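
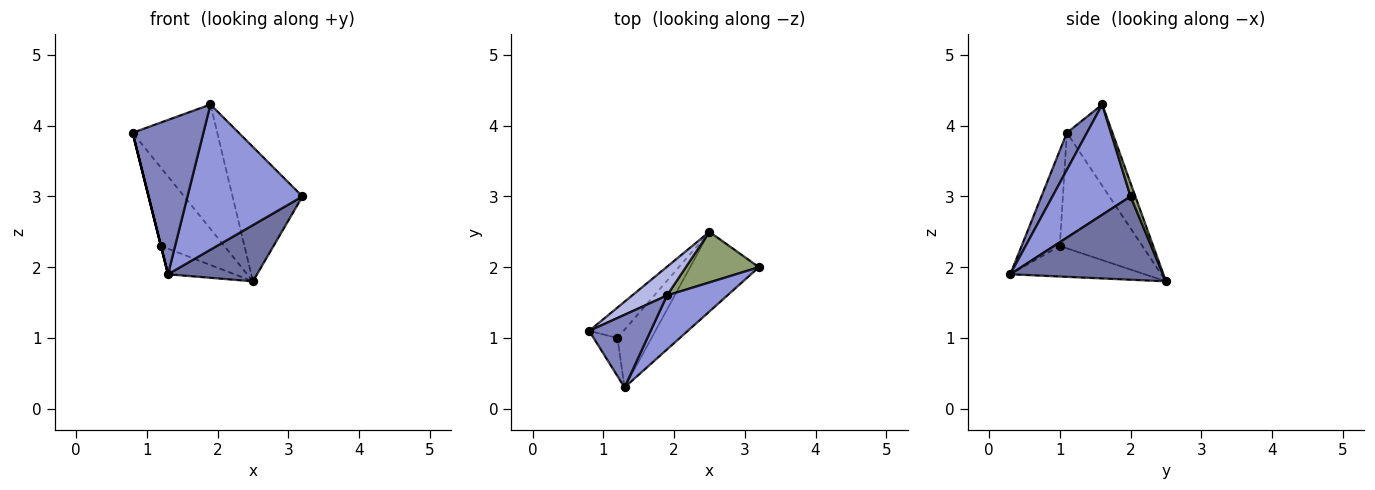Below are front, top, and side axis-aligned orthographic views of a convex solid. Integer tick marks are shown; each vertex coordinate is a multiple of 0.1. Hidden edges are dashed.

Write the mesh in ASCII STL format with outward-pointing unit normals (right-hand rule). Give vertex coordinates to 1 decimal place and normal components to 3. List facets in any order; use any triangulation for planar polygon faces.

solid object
 facet normal 0.703 -0.410 -0.581
  outer loop
   vertex 2.5 2.5 1.8
   vertex 3.2 2.0 3.0
   vertex 1.3 0.3 1.9
  endloop
 endfacet
 facet normal 0.248 -0.876 0.413
  outer loop
   vertex 1.9 1.6 4.3
   vertex 0.8 1.1 3.9
   vertex 1.3 0.3 1.9
  endloop
 endfacet
 facet normal 0.537 -0.791 0.294
  outer loop
   vertex 1.9 1.6 4.3
   vertex 1.3 0.3 1.9
   vertex 3.2 2.0 3.0
  endloop
 endfacet
 facet normal -0.465 0.863 0.199
  outer loop
   vertex 1.9 1.6 4.3
   vertex 2.5 2.5 1.8
   vertex 0.8 1.1 3.9
  endloop
 endfacet
 facet normal 0.064 0.934 0.352
  outer loop
   vertex 1.9 1.6 4.3
   vertex 3.2 2.0 3.0
   vertex 2.5 2.5 1.8
  endloop
 endfacet
 facet normal -0.970 0.000 -0.243
  outer loop
   vertex 1.2 1.0 2.3
   vertex 1.3 0.3 1.9
   vertex 0.8 1.1 3.9
  endloop
 endfacet
 facet normal -0.772 0.592 -0.230
  outer loop
   vertex 1.2 1.0 2.3
   vertex 0.8 1.1 3.9
   vertex 2.5 2.5 1.8
  endloop
 endfacet
 facet normal -0.634 0.314 -0.707
  outer loop
   vertex 1.2 1.0 2.3
   vertex 2.5 2.5 1.8
   vertex 1.3 0.3 1.9
  endloop
 endfacet
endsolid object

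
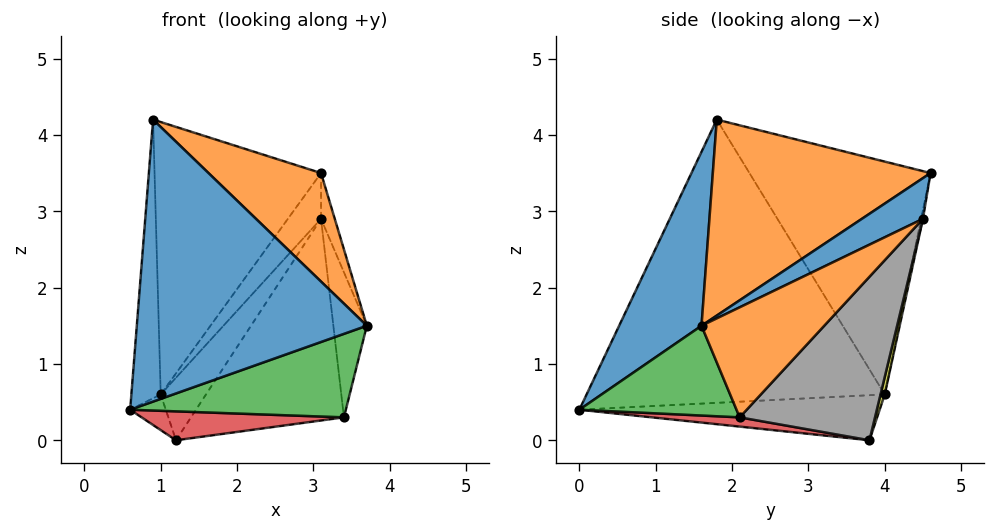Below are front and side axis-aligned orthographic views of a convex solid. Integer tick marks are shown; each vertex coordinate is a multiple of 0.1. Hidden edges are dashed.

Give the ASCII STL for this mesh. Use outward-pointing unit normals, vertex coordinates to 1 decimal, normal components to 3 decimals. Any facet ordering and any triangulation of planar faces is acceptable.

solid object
 facet normal 0.311 -0.868 0.387
  outer loop
   vertex 0.9 1.8 4.2
   vertex 0.6 0.0 0.4
   vertex 3.7 1.6 1.5
  endloop
 endfacet
 facet normal 0.642 -0.332 0.691
  outer loop
   vertex 3.1 4.6 3.5
   vertex 0.9 1.8 4.2
   vertex 3.7 1.6 1.5
  endloop
 endfacet
 facet normal 0.530 -0.727 -0.436
  outer loop
   vertex 3.4 2.1 0.3
   vertex 3.7 1.6 1.5
   vertex 0.6 0.0 0.4
  endloop
 endfacet
 facet normal 0.049 -0.112 -0.992
  outer loop
   vertex 3.4 2.1 0.3
   vertex 0.6 0.0 0.4
   vertex 1.2 3.8 0.0
  endloop
 endfacet
 facet normal -0.931 0.110 -0.347
  outer loop
   vertex 1.0 4.0 0.6
   vertex 1.2 3.8 0.0
   vertex 0.6 0.0 0.4
  endloop
 endfacet
 facet normal -0.995 0.098 0.032
  outer loop
   vertex 1.0 4.0 0.6
   vertex 0.6 0.0 0.4
   vertex 0.9 1.8 4.2
  endloop
 endfacet
 facet normal -0.685 0.630 0.366
  outer loop
   vertex 1.0 4.0 0.6
   vertex 0.9 1.8 4.2
   vertex 3.1 4.6 3.5
  endloop
 endfacet
 facet normal 0.564 0.638 -0.524
  outer loop
   vertex 3.1 4.5 2.9
   vertex 3.4 2.1 0.3
   vertex 1.2 3.8 0.0
  endloop
 endfacet
 facet normal 0.089 0.953 -0.288
  outer loop
   vertex 3.1 4.5 2.9
   vertex 1.2 3.8 0.0
   vertex 1.0 4.0 0.6
  endloop
 endfacet
 facet normal -0.055 0.985 -0.164
  outer loop
   vertex 3.1 4.5 2.9
   vertex 1.0 4.0 0.6
   vertex 3.1 4.6 3.5
  endloop
 endfacet
 facet normal 0.975 0.219 -0.037
  outer loop
   vertex 3.1 4.5 2.9
   vertex 3.1 4.6 3.5
   vertex 3.7 1.6 1.5
  endloop
 endfacet
 facet normal 0.957 0.261 -0.130
  outer loop
   vertex 3.1 4.5 2.9
   vertex 3.7 1.6 1.5
   vertex 3.4 2.1 0.3
  endloop
 endfacet
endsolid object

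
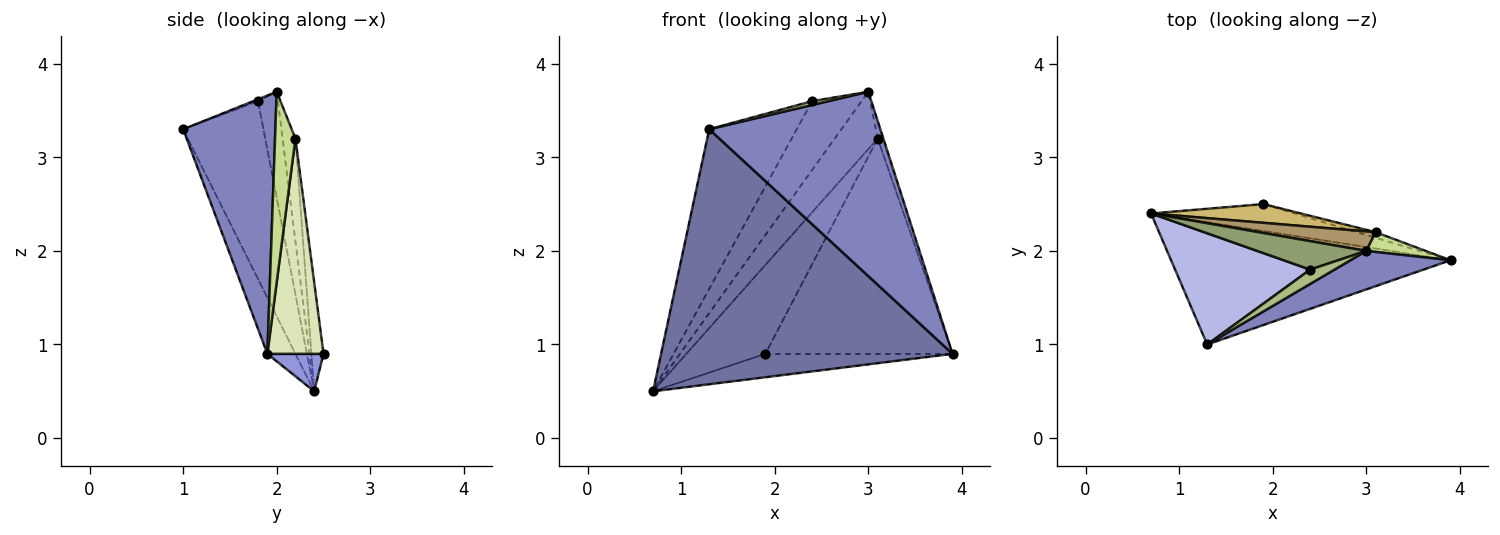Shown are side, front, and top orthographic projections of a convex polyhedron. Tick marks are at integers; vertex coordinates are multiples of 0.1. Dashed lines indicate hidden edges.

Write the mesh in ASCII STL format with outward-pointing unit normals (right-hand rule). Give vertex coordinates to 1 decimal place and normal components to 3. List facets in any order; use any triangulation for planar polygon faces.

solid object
 facet normal -0.087 -0.898 -0.431
  outer loop
   vertex 1.3 1.0 3.3
   vertex 0.7 2.4 0.5
   vertex 3.9 1.9 0.9
  endloop
 endfacet
 facet normal 0.467 -0.866 0.181
  outer loop
   vertex 3.0 2.0 3.7
   vertex 1.3 1.0 3.3
   vertex 3.9 1.9 0.9
  endloop
 endfacet
 facet normal 0.193 0.644 -0.740
  outer loop
   vertex 1.9 2.5 0.9
   vertex 3.9 1.9 0.9
   vertex 0.7 2.4 0.5
  endloop
 endfacet
 facet normal -0.601 0.656 0.457
  outer loop
   vertex 2.4 1.8 3.6
   vertex 0.7 2.4 0.5
   vertex 1.3 1.0 3.3
  endloop
 endfacet
 facet normal -0.348 0.866 0.359
  outer loop
   vertex 2.4 1.8 3.6
   vertex 3.0 2.0 3.7
   vertex 0.7 2.4 0.5
  endloop
 endfacet
 facet normal -0.074 -0.259 0.963
  outer loop
   vertex 2.4 1.8 3.6
   vertex 1.3 1.0 3.3
   vertex 3.0 2.0 3.7
  endloop
 endfacet
 facet normal 0.923 0.257 0.287
  outer loop
   vertex 3.1 2.2 3.2
   vertex 3.0 2.0 3.7
   vertex 3.9 1.9 0.9
  endloop
 endfacet
 facet normal 0.287 0.958 -0.025
  outer loop
   vertex 3.1 2.2 3.2
   vertex 3.9 1.9 0.9
   vertex 1.9 2.5 0.9
  endloop
 endfacet
 facet normal -0.273 0.911 0.310
  outer loop
   vertex 3.1 2.2 3.2
   vertex 0.7 2.4 0.5
   vertex 3.0 2.0 3.7
  endloop
 endfacet
 facet normal -0.149 0.968 0.204
  outer loop
   vertex 3.1 2.2 3.2
   vertex 1.9 2.5 0.9
   vertex 0.7 2.4 0.5
  endloop
 endfacet
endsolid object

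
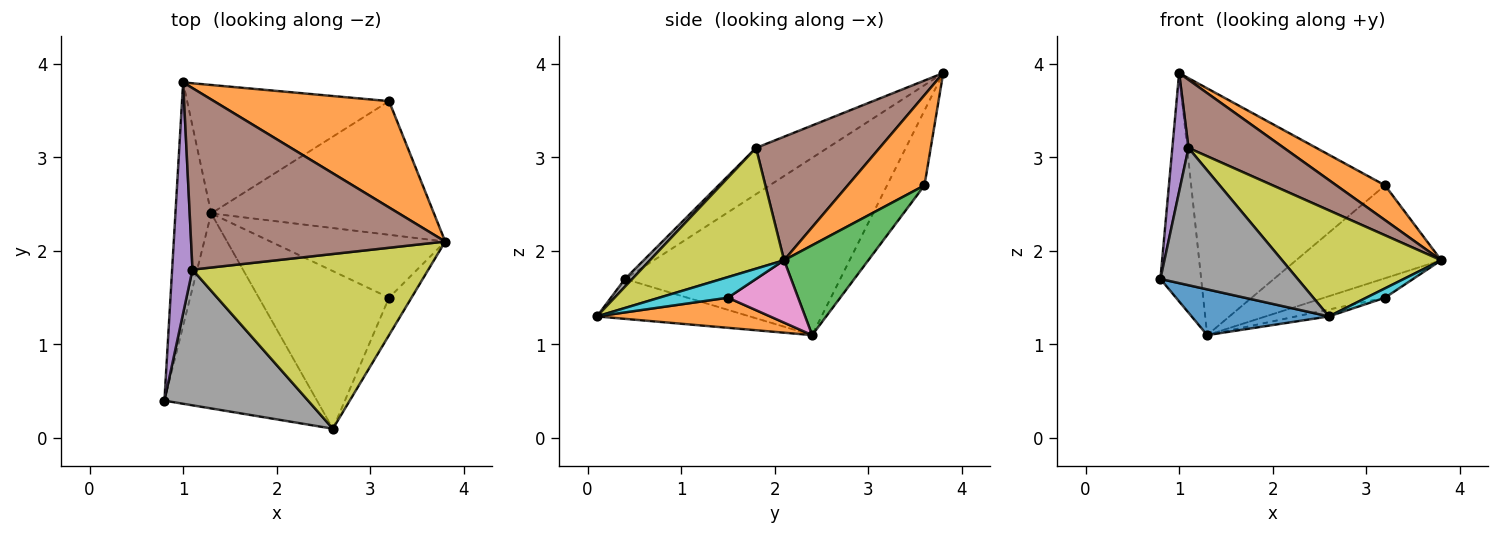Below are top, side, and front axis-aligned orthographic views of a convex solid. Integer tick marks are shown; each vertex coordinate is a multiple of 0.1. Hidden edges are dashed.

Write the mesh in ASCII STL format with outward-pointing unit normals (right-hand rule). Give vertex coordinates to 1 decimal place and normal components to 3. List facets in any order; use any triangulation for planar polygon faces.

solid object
 facet normal -0.964 0.183 -0.195
  outer loop
   vertex 1.3 2.4 1.1
   vertex 0.8 0.4 1.7
   vertex 1.0 3.8 3.9
  endloop
 endfacet
 facet normal 0.440 -0.279 0.853
  outer loop
   vertex 3.2 3.6 2.7
   vertex 1.0 3.8 3.9
   vertex 3.8 2.1 1.9
  endloop
 endfacet
 facet normal 0.314 0.542 -0.780
  outer loop
   vertex 3.2 3.6 2.7
   vertex 3.8 2.1 1.9
   vertex 1.3 2.4 1.1
  endloop
 endfacet
 facet normal -0.169 0.874 -0.455
  outer loop
   vertex 3.2 3.6 2.7
   vertex 1.3 2.4 1.1
   vertex 1.0 3.8 3.9
  endloop
 endfacet
 facet normal -0.896 -0.203 0.395
  outer loop
   vertex 1.1 1.8 3.1
   vertex 1.0 3.8 3.9
   vertex 0.8 0.4 1.7
  endloop
 endfacet
 facet normal 0.414 -0.320 0.852
  outer loop
   vertex 1.1 1.8 3.1
   vertex 3.8 2.1 1.9
   vertex 1.0 3.8 3.9
  endloop
 endfacet
 facet normal 0.323 0.280 -0.904
  outer loop
   vertex 3.2 1.5 1.5
   vertex 1.3 2.4 1.1
   vertex 3.8 2.1 1.9
  endloop
 endfacet
 facet normal 0.038 -0.711 0.703
  outer loop
   vertex 2.6 0.1 1.3
   vertex 1.1 1.8 3.1
   vertex 0.8 0.4 1.7
  endloop
 endfacet
 facet normal 0.401 -0.475 0.783
  outer loop
   vertex 2.6 0.1 1.3
   vertex 3.8 2.1 1.9
   vertex 1.1 1.8 3.1
  endloop
 endfacet
 facet normal 0.665 -0.181 -0.725
  outer loop
   vertex 2.6 0.1 1.3
   vertex 3.2 1.5 1.5
   vertex 3.8 2.1 1.9
  endloop
 endfacet
 facet normal -0.247 -0.221 -0.943
  outer loop
   vertex 2.6 0.1 1.3
   vertex 0.8 0.4 1.7
   vertex 1.3 2.4 1.1
  endloop
 endfacet
 facet normal 0.225 0.043 -0.973
  outer loop
   vertex 2.6 0.1 1.3
   vertex 1.3 2.4 1.1
   vertex 3.2 1.5 1.5
  endloop
 endfacet
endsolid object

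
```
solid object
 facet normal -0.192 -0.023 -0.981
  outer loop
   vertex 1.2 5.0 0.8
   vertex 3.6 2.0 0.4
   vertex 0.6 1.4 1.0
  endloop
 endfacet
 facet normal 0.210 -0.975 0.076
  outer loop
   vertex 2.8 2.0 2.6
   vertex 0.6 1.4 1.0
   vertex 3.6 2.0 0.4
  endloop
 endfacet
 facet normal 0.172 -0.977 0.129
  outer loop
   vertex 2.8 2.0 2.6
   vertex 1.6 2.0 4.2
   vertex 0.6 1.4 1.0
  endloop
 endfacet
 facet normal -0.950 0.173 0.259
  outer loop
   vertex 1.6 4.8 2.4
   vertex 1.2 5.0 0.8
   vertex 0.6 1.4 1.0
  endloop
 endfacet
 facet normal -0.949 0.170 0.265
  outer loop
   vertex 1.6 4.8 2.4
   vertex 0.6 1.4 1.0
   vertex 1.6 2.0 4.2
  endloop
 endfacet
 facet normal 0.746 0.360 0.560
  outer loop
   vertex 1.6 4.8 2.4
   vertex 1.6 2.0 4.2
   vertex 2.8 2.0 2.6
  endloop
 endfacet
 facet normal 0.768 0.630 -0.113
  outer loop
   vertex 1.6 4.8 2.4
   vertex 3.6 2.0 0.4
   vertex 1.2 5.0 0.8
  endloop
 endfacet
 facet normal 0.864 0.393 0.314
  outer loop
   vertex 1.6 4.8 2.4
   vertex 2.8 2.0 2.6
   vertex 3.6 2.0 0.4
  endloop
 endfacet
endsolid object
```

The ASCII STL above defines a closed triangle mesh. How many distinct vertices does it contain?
6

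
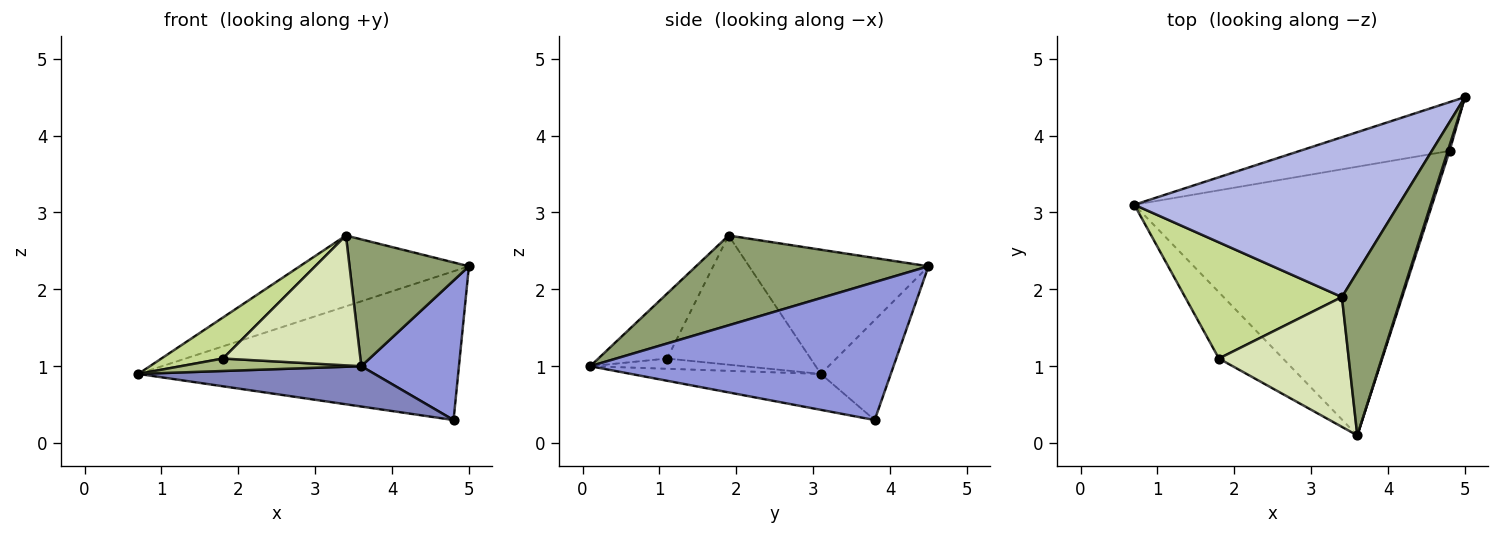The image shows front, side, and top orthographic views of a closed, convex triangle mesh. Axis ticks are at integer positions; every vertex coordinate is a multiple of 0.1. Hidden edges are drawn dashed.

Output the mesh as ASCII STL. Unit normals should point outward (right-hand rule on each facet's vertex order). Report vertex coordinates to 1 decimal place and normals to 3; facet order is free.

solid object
 facet normal -0.203 0.930 -0.305
  outer loop
   vertex 4.8 3.8 0.3
   vertex 0.7 3.1 0.9
   vertex 5.0 4.5 2.3
  endloop
 endfacet
 facet normal -0.119 -0.147 -0.982
  outer loop
   vertex 4.8 3.8 0.3
   vertex 3.6 0.1 1.0
   vertex 0.7 3.1 0.9
  endloop
 endfacet
 facet normal 0.952 -0.306 0.012
  outer loop
   vertex 4.8 3.8 0.3
   vertex 5.0 4.5 2.3
   vertex 3.6 0.1 1.0
  endloop
 endfacet
 facet normal -0.395 0.372 0.840
  outer loop
   vertex 3.4 1.9 2.7
   vertex 5.0 4.5 2.3
   vertex 0.7 3.1 0.9
  endloop
 endfacet
 facet normal 0.767 -0.394 0.507
  outer loop
   vertex 3.4 1.9 2.7
   vertex 3.6 0.1 1.0
   vertex 5.0 4.5 2.3
  endloop
 endfacet
 facet normal -0.155 -0.183 -0.971
  outer loop
   vertex 1.8 1.1 1.1
   vertex 0.7 3.1 0.9
   vertex 3.6 0.1 1.0
  endloop
 endfacet
 facet normal -0.613 -0.263 0.745
  outer loop
   vertex 1.8 1.1 1.1
   vertex 3.4 1.9 2.7
   vertex 0.7 3.1 0.9
  endloop
 endfacet
 facet normal -0.333 -0.667 0.667
  outer loop
   vertex 1.8 1.1 1.1
   vertex 3.6 0.1 1.0
   vertex 3.4 1.9 2.7
  endloop
 endfacet
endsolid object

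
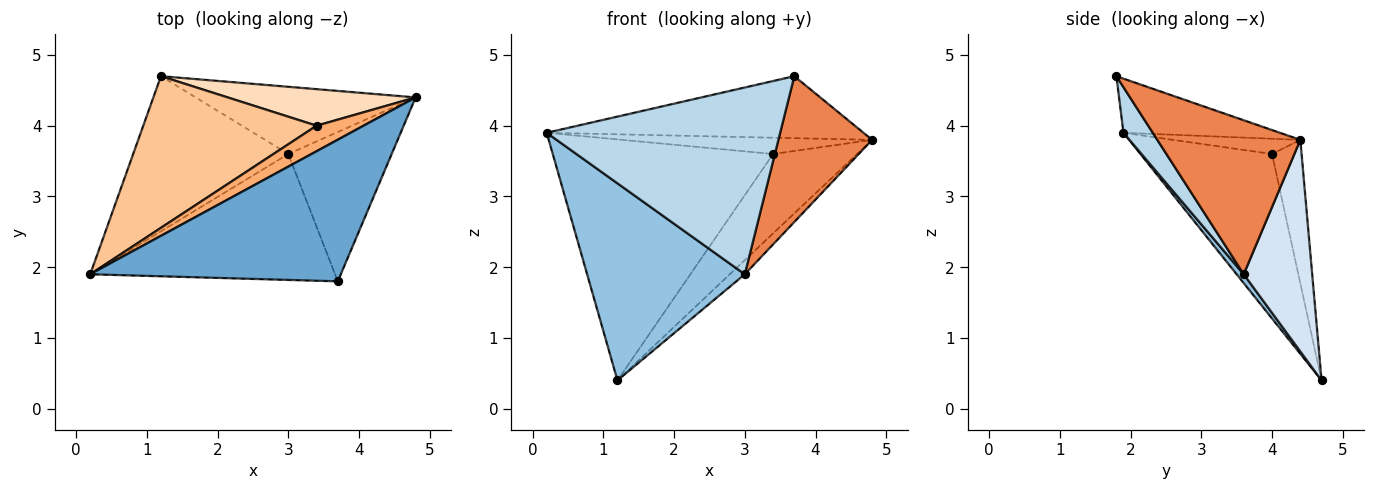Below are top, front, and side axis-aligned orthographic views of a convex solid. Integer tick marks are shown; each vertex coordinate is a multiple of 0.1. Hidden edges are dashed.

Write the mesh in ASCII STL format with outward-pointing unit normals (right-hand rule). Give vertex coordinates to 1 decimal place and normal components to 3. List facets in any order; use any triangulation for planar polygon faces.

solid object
 facet normal -0.194 0.393 0.899
  outer loop
   vertex 3.7 1.8 4.7
   vertex 4.8 4.4 3.8
   vertex 0.2 1.9 3.9
  endloop
 endfacet
 facet normal 0.035 -0.785 -0.618
  outer loop
   vertex 3.0 3.6 1.9
   vertex 0.2 1.9 3.9
   vertex 1.2 4.7 0.4
  endloop
 endfacet
 facet normal 0.104 -0.825 -0.556
  outer loop
   vertex 3.0 3.6 1.9
   vertex 3.7 1.8 4.7
   vertex 0.2 1.9 3.9
  endloop
 endfacet
 facet normal 0.685 0.150 -0.713
  outer loop
   vertex 3.0 3.6 1.9
   vertex 1.2 4.7 0.4
   vertex 4.8 4.4 3.8
  endloop
 endfacet
 facet normal 0.729 -0.478 -0.490
  outer loop
   vertex 3.0 3.6 1.9
   vertex 4.8 4.4 3.8
   vertex 3.7 1.8 4.7
  endloop
 endfacet
 facet normal -0.264 0.519 0.813
  outer loop
   vertex 3.4 4.0 3.6
   vertex 0.2 1.9 3.9
   vertex 4.8 4.4 3.8
  endloop
 endfacet
 facet normal -0.451 0.755 0.475
  outer loop
   vertex 3.4 4.0 3.6
   vertex 1.2 4.7 0.4
   vertex 0.2 1.9 3.9
  endloop
 endfacet
 facet normal -0.304 0.865 0.398
  outer loop
   vertex 3.4 4.0 3.6
   vertex 4.8 4.4 3.8
   vertex 1.2 4.7 0.4
  endloop
 endfacet
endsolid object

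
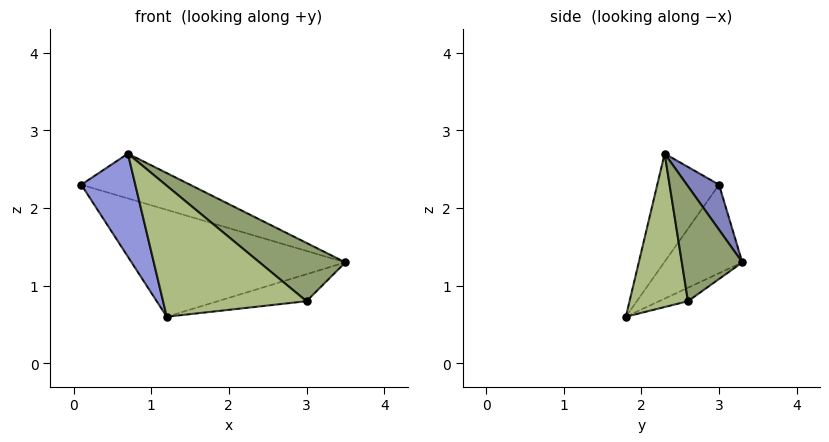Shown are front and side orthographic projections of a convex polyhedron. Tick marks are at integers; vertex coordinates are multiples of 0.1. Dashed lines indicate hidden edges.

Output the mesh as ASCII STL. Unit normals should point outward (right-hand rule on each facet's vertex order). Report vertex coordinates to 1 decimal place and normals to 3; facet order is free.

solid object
 facet normal -0.257 0.703 -0.663
  outer loop
   vertex 1.2 1.8 0.6
   vertex 0.1 3.0 2.3
   vertex 3.5 3.3 1.3
  endloop
 endfacet
 facet normal 0.177 0.598 0.781
  outer loop
   vertex 0.7 2.3 2.7
   vertex 3.5 3.3 1.3
   vertex 0.1 3.0 2.3
  endloop
 endfacet
 facet normal -0.753 -0.658 -0.023
  outer loop
   vertex 0.7 2.3 2.7
   vertex 0.1 3.0 2.3
   vertex 1.2 1.8 0.6
  endloop
 endfacet
 facet normal -0.216 0.665 -0.715
  outer loop
   vertex 3.0 2.6 0.8
   vertex 1.2 1.8 0.6
   vertex 3.5 3.3 1.3
  endloop
 endfacet
 facet normal 0.501 -0.711 0.494
  outer loop
   vertex 3.0 2.6 0.8
   vertex 3.5 3.3 1.3
   vertex 0.7 2.3 2.7
  endloop
 endfacet
 facet normal 0.360 -0.885 0.296
  outer loop
   vertex 3.0 2.6 0.8
   vertex 0.7 2.3 2.7
   vertex 1.2 1.8 0.6
  endloop
 endfacet
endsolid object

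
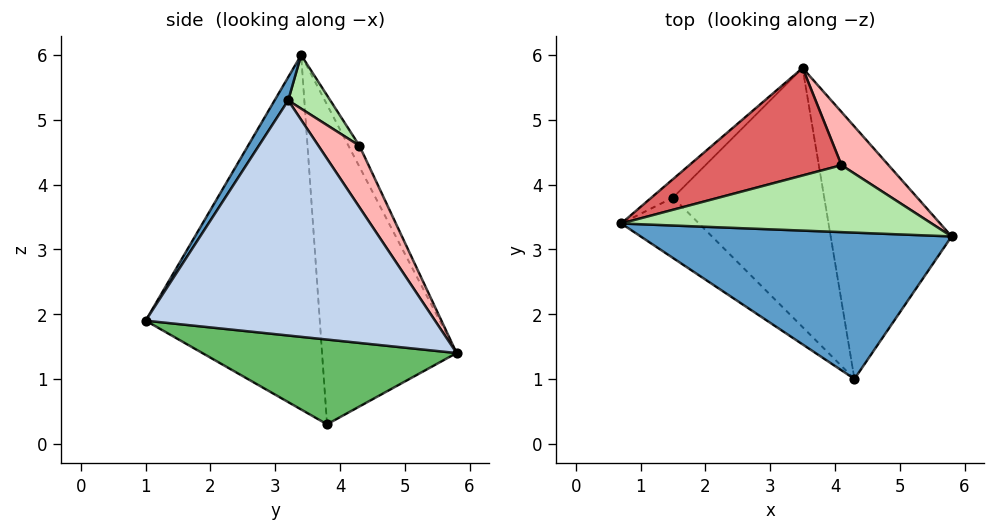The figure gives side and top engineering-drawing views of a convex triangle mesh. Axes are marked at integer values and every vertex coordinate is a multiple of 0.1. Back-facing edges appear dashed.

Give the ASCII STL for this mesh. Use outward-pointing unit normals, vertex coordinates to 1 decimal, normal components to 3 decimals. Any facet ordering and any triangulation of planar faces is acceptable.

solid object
 facet normal 0.040 -0.847 0.530
  outer loop
   vertex 4.3 1.0 1.9
   vertex 5.8 3.2 5.3
   vertex 0.7 3.4 6.0
  endloop
 endfacet
 facet normal 0.885 0.100 -0.455
  outer loop
   vertex 4.3 1.0 1.9
   vertex 3.5 5.8 1.4
   vertex 5.8 3.2 5.3
  endloop
 endfacet
 facet normal -0.693 0.719 -0.047
  outer loop
   vertex 1.5 3.8 0.3
   vertex 0.7 3.4 6.0
   vertex 3.5 5.8 1.4
  endloop
 endfacet
 facet normal -0.657 -0.740 -0.144
  outer loop
   vertex 1.5 3.8 0.3
   vertex 4.3 1.0 1.9
   vertex 0.7 3.4 6.0
  endloop
 endfacet
 facet normal 0.489 -0.009 -0.872
  outer loop
   vertex 1.5 3.8 0.3
   vertex 3.5 5.8 1.4
   vertex 4.3 1.0 1.9
  endloop
 endfacet
 facet normal 0.127 0.665 0.736
  outer loop
   vertex 4.1 4.3 4.6
   vertex 0.7 3.4 6.0
   vertex 5.8 3.2 5.3
  endloop
 endfacet
 facet normal -0.060 0.899 0.433
  outer loop
   vertex 4.1 4.3 4.6
   vertex 3.5 5.8 1.4
   vertex 0.7 3.4 6.0
  endloop
 endfacet
 facet normal 0.418 0.850 0.320
  outer loop
   vertex 4.1 4.3 4.6
   vertex 5.8 3.2 5.3
   vertex 3.5 5.8 1.4
  endloop
 endfacet
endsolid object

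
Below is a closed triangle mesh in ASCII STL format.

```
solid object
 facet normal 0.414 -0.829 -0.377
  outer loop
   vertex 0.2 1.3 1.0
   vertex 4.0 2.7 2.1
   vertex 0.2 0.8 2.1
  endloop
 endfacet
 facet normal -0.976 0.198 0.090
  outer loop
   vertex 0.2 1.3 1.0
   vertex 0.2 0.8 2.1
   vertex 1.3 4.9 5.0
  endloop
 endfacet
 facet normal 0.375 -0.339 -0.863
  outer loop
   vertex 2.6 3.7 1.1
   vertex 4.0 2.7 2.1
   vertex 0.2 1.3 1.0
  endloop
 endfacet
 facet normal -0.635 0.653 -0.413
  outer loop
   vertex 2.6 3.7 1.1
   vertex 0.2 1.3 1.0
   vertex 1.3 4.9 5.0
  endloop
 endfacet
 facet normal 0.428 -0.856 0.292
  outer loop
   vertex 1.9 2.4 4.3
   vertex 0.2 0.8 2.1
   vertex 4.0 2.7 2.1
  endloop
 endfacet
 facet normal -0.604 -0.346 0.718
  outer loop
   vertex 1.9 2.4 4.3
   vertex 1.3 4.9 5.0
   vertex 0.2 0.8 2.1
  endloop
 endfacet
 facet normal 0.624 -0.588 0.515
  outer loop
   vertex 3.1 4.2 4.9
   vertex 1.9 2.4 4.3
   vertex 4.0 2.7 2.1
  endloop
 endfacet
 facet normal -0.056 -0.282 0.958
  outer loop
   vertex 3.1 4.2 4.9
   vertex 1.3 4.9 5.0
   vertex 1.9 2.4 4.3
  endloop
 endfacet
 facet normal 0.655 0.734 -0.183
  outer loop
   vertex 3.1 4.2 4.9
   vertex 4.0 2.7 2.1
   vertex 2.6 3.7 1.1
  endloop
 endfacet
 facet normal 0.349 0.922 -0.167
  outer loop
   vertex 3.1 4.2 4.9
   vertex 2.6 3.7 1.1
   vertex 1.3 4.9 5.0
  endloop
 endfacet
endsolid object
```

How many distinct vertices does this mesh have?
7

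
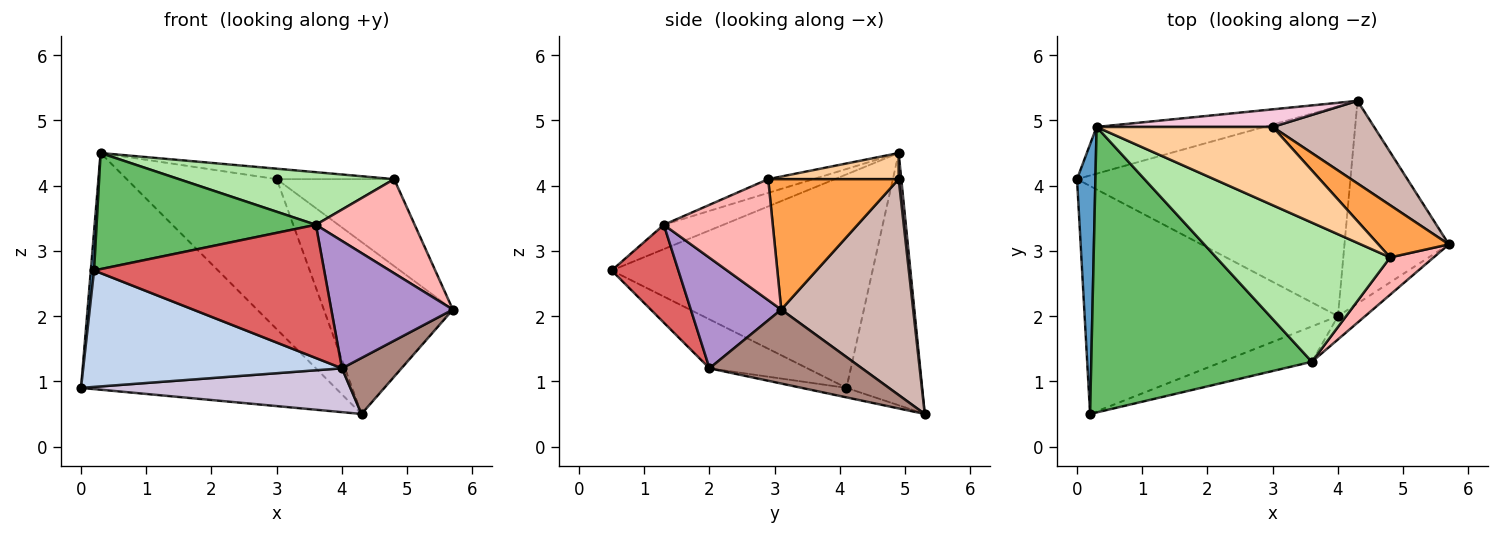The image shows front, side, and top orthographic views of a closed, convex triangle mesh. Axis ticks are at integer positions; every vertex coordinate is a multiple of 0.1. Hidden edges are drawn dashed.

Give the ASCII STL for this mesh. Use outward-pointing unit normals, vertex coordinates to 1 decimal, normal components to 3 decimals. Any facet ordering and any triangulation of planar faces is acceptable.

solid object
 facet normal -0.996 -0.012 0.086
  outer loop
   vertex 0.3 4.9 4.5
   vertex 0.0 4.1 0.9
   vertex 0.2 0.5 2.7
  endloop
 endfacet
 facet normal -0.170 -0.448 -0.878
  outer loop
   vertex 4.0 2.0 1.2
   vertex 0.2 0.5 2.7
   vertex 0.0 4.1 0.9
  endloop
 endfacet
 facet normal 0.690 0.621 0.372
  outer loop
   vertex 3.0 4.9 4.1
   vertex 4.8 2.9 4.1
   vertex 5.7 3.1 2.1
  endloop
 endfacet
 facet normal 0.145 0.131 0.981
  outer loop
   vertex 3.0 4.9 4.1
   vertex 0.3 4.9 4.5
   vertex 4.8 2.9 4.1
  endloop
 endfacet
 facet normal -0.102 -0.375 0.922
  outer loop
   vertex 3.6 1.3 3.4
   vertex 0.3 4.9 4.5
   vertex 0.2 0.5 2.7
  endloop
 endfacet
 facet normal -0.074 -0.353 0.933
  outer loop
   vertex 3.6 1.3 3.4
   vertex 4.8 2.9 4.1
   vertex 0.3 4.9 4.5
  endloop
 endfacet
 facet normal 0.270 -0.931 -0.247
  outer loop
   vertex 3.6 1.3 3.4
   vertex 0.2 0.5 2.7
   vertex 4.0 2.0 1.2
  endloop
 endfacet
 facet normal 0.716 -0.649 0.257
  outer loop
   vertex 3.6 1.3 3.4
   vertex 5.7 3.1 2.1
   vertex 4.8 2.9 4.1
  endloop
 endfacet
 facet normal 0.591 -0.794 -0.145
  outer loop
   vertex 3.6 1.3 3.4
   vertex 4.0 2.0 1.2
   vertex 5.7 3.1 2.1
  endloop
 endfacet
 facet normal -0.034 -0.204 -0.978
  outer loop
   vertex 4.3 5.3 0.5
   vertex 4.0 2.0 1.2
   vertex 0.0 4.1 0.9
  endloop
 endfacet
 facet normal 0.564 -0.220 -0.796
  outer loop
   vertex 4.3 5.3 0.5
   vertex 5.7 3.1 2.1
   vertex 4.0 2.0 1.2
  endloop
 endfacet
 facet normal 0.678 0.663 0.318
  outer loop
   vertex 4.3 5.3 0.5
   vertex 3.0 4.9 4.1
   vertex 5.7 3.1 2.1
  endloop
 endfacet
 facet normal -0.280 0.942 -0.186
  outer loop
   vertex 4.3 5.3 0.5
   vertex 0.0 4.1 0.9
   vertex 0.3 4.9 4.5
  endloop
 endfacet
 facet normal 0.017 0.993 0.117
  outer loop
   vertex 4.3 5.3 0.5
   vertex 0.3 4.9 4.5
   vertex 3.0 4.9 4.1
  endloop
 endfacet
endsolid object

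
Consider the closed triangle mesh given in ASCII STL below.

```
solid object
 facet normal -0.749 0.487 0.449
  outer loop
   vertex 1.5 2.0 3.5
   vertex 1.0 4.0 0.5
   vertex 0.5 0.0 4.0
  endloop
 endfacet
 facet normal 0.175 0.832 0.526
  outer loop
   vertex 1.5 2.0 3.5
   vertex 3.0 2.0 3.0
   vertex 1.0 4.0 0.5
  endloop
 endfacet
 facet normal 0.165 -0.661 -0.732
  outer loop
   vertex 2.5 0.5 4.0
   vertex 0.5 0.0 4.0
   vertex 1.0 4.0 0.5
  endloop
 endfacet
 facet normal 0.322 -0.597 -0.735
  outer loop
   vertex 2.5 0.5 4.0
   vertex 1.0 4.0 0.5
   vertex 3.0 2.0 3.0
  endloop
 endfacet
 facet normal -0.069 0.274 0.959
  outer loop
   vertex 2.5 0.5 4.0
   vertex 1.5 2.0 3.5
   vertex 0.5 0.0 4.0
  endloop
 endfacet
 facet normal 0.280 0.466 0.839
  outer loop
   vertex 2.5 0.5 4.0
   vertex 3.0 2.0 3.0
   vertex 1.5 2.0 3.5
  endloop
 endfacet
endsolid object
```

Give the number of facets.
6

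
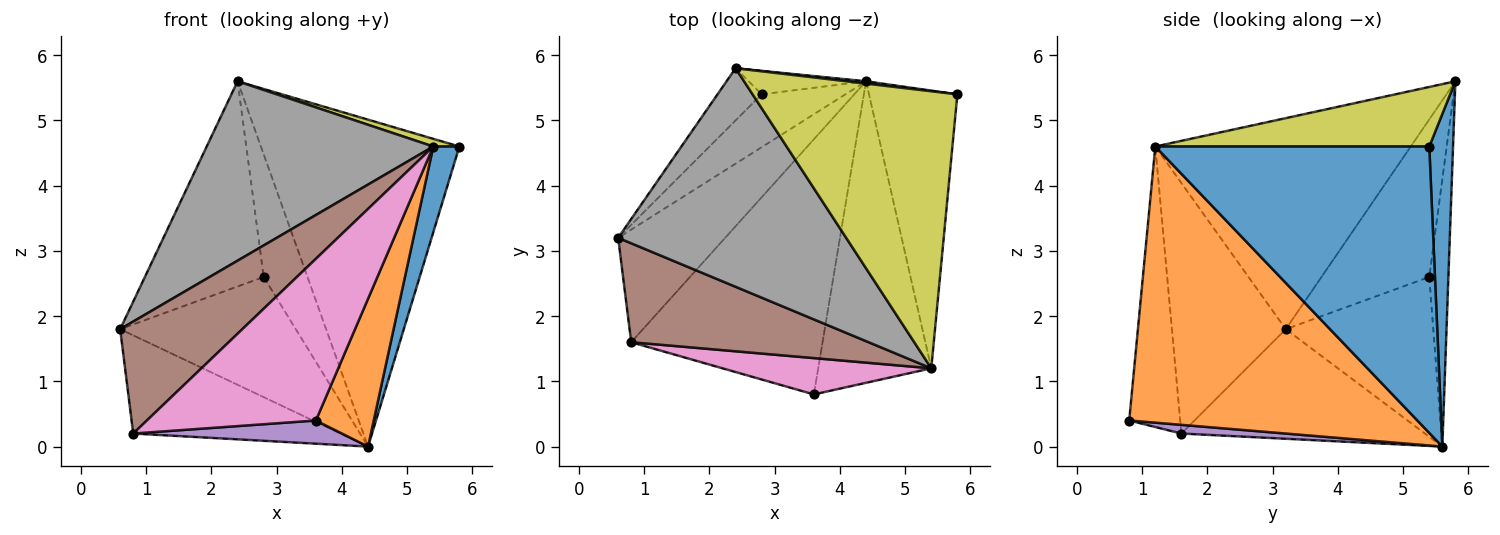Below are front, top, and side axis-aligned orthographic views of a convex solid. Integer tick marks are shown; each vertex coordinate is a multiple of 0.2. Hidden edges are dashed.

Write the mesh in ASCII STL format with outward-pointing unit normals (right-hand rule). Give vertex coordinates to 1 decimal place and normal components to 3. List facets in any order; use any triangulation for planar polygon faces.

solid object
 facet normal 0.952 -0.091 -0.294
  outer loop
   vertex 5.4 1.2 4.6
   vertex 4.4 5.6 0.0
   vertex 5.8 5.4 4.6
  endloop
 endfacet
 facet normal 0.910 -0.183 -0.373
  outer loop
   vertex 5.4 1.2 4.6
   vertex 3.6 0.8 0.4
   vertex 4.4 5.6 0.0
  endloop
 endfacet
 facet normal -0.610 0.726 -0.319
  outer loop
   vertex 2.8 5.4 2.6
   vertex 4.4 5.6 0.0
   vertex 0.6 3.2 1.8
  endloop
 endfacet
 facet normal -0.611 0.520 -0.597
  outer loop
   vertex 0.8 1.6 0.2
   vertex 0.6 3.2 1.8
   vertex 4.4 5.6 0.0
  endloop
 endfacet
 facet normal 0.045 -0.090 -0.995
  outer loop
   vertex 0.8 1.6 0.2
   vertex 4.4 5.6 0.0
   vertex 3.6 0.8 0.4
  endloop
 endfacet
 facet normal -0.573 -0.614 0.543
  outer loop
   vertex 0.8 1.6 0.2
   vertex 5.4 1.2 4.6
   vertex 0.6 3.2 1.8
  endloop
 endfacet
 facet normal -0.282 -0.936 0.210
  outer loop
   vertex 0.8 1.6 0.2
   vertex 3.6 0.8 0.4
   vertex 5.4 1.2 4.6
  endloop
 endfacet
 facet normal -0.582 -0.516 0.629
  outer loop
   vertex 2.4 5.8 5.6
   vertex 0.6 3.2 1.8
   vertex 5.4 1.2 4.6
  endloop
 endfacet
 facet normal 0.279 -0.027 0.960
  outer loop
   vertex 2.4 5.8 5.6
   vertex 5.4 1.2 4.6
   vertex 5.8 5.4 4.6
  endloop
 endfacet
 facet normal -0.660 0.728 -0.185
  outer loop
   vertex 2.4 5.8 5.6
   vertex 2.8 5.4 2.6
   vertex 0.6 3.2 1.8
  endloop
 endfacet
 facet normal 0.119 0.993 0.007
  outer loop
   vertex 2.4 5.8 5.6
   vertex 5.8 5.4 4.6
   vertex 4.4 5.6 0.0
  endloop
 endfacet
 facet normal -0.394 0.903 -0.173
  outer loop
   vertex 2.4 5.8 5.6
   vertex 4.4 5.6 0.0
   vertex 2.8 5.4 2.6
  endloop
 endfacet
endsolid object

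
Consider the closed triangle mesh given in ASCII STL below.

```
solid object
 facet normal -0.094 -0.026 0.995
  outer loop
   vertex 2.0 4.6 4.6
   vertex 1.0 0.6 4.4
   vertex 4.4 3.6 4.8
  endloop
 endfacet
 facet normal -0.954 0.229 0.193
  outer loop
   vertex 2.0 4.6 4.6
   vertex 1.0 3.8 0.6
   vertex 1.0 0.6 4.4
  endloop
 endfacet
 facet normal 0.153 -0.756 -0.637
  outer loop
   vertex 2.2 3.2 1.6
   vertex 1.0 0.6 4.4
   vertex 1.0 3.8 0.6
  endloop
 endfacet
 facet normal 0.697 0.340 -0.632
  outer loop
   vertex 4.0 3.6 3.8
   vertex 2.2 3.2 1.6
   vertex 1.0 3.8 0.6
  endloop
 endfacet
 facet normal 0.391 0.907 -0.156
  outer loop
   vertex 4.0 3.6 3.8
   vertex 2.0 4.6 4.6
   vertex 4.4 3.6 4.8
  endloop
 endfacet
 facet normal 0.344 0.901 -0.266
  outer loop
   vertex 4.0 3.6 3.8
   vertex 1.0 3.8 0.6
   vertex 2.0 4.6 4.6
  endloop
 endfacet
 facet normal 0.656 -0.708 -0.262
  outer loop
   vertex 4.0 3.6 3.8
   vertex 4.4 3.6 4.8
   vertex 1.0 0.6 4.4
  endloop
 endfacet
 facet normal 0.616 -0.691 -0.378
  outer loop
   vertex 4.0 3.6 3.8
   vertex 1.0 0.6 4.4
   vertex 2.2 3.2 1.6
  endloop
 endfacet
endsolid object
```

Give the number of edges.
12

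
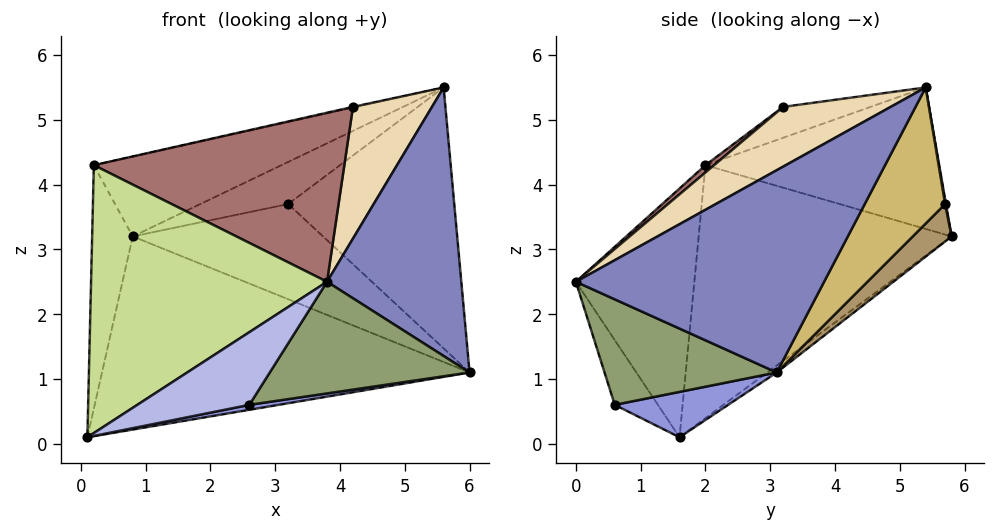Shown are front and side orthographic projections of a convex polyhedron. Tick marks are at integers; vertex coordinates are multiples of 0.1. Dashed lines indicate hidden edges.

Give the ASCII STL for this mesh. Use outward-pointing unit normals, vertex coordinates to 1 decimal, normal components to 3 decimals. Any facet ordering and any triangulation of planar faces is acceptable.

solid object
 facet normal -0.015 0.595 -0.803
  outer loop
   vertex 0.8 5.8 3.2
   vertex 6.0 3.1 1.1
   vertex 0.1 1.6 0.1
  endloop
 endfacet
 facet normal 0.836 -0.452 0.312
  outer loop
   vertex 5.6 5.4 5.5
   vertex 3.8 0.0 2.5
   vertex 6.0 3.1 1.1
  endloop
 endfacet
 facet normal 0.178 -0.046 -0.983
  outer loop
   vertex 2.6 0.6 0.6
   vertex 0.1 1.6 0.1
   vertex 6.0 3.1 1.1
  endloop
 endfacet
 facet normal -0.359 -0.931 -0.067
  outer loop
   vertex 2.6 0.6 0.6
   vertex 3.8 0.0 2.5
   vertex 0.1 1.6 0.1
  endloop
 endfacet
 facet normal 0.547 -0.635 -0.546
  outer loop
   vertex 2.6 0.6 0.6
   vertex 6.0 3.1 1.1
   vertex 3.8 0.0 2.5
  endloop
 endfacet
 facet normal -0.987 0.158 0.008
  outer loop
   vertex 0.2 2.0 4.3
   vertex 0.8 5.8 3.2
   vertex 0.1 1.6 0.1
  endloop
 endfacet
 facet normal -0.447 -0.890 0.095
  outer loop
   vertex 0.2 2.0 4.3
   vertex 0.1 1.6 0.1
   vertex 3.8 0.0 2.5
  endloop
 endfacet
 facet normal -0.389 0.312 0.867
  outer loop
   vertex 0.2 2.0 4.3
   vertex 5.6 5.4 5.5
   vertex 0.8 5.8 3.2
  endloop
 endfacet
 facet normal 0.159 0.778 -0.607
  outer loop
   vertex 3.2 5.7 3.7
   vertex 6.0 3.1 1.1
   vertex 0.8 5.8 3.2
  endloop
 endfacet
 facet normal 0.400 0.827 -0.396
  outer loop
   vertex 3.2 5.7 3.7
   vertex 5.6 5.4 5.5
   vertex 6.0 3.1 1.1
  endloop
 endfacet
 facet normal 0.010 0.988 0.152
  outer loop
   vertex 3.2 5.7 3.7
   vertex 0.8 5.8 3.2
   vertex 5.6 5.4 5.5
  endloop
 endfacet
 facet normal 0.696 -0.512 0.503
  outer loop
   vertex 4.2 3.2 5.2
   vertex 3.8 0.0 2.5
   vertex 5.6 5.4 5.5
  endloop
 endfacet
 facet normal 0.022 -0.646 0.763
  outer loop
   vertex 4.2 3.2 5.2
   vertex 0.2 2.0 4.3
   vertex 3.8 0.0 2.5
  endloop
 endfacet
 facet normal -0.222 0.008 0.975
  outer loop
   vertex 4.2 3.2 5.2
   vertex 5.6 5.4 5.5
   vertex 0.2 2.0 4.3
  endloop
 endfacet
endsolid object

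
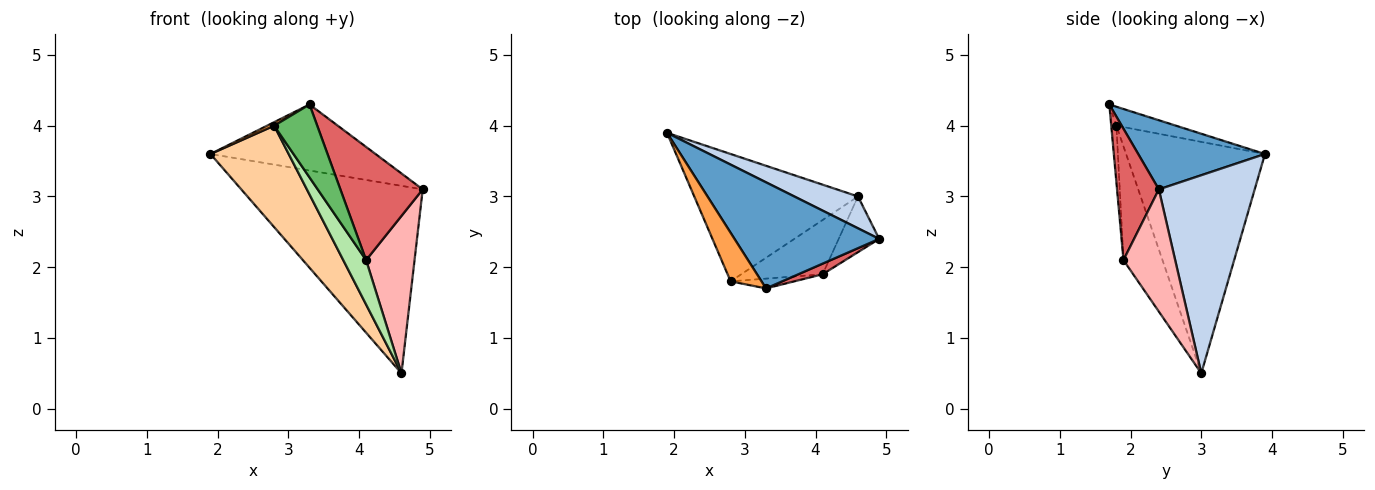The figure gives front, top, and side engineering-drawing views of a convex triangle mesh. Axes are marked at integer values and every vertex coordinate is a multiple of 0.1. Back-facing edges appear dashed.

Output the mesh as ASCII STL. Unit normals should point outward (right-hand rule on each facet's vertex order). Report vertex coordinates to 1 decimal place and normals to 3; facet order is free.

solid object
 facet normal 0.376 0.490 0.787
  outer loop
   vertex 3.3 1.7 4.3
   vertex 4.9 2.4 3.1
   vertex 1.9 3.9 3.6
  endloop
 endfacet
 facet normal 0.462 0.874 0.148
  outer loop
   vertex 4.6 3.0 0.5
   vertex 1.9 3.9 3.6
   vertex 4.9 2.4 3.1
  endloop
 endfacet
 facet normal -0.523 -0.062 0.850
  outer loop
   vertex 2.8 1.8 4.0
   vertex 3.3 1.7 4.3
   vertex 1.9 3.9 3.6
  endloop
 endfacet
 facet normal -0.742 -0.418 -0.525
  outer loop
   vertex 2.8 1.8 4.0
   vertex 1.9 3.9 3.6
   vertex 4.6 3.0 0.5
  endloop
 endfacet
 facet normal -0.118 -0.984 -0.132
  outer loop
   vertex 4.1 1.9 2.1
   vertex 3.3 1.7 4.3
   vertex 2.8 1.8 4.0
  endloop
 endfacet
 facet normal -0.734 -0.430 -0.525
  outer loop
   vertex 4.1 1.9 2.1
   vertex 2.8 1.8 4.0
   vertex 4.6 3.0 0.5
  endloop
 endfacet
 facet normal 0.451 -0.889 0.083
  outer loop
   vertex 4.1 1.9 2.1
   vertex 4.9 2.4 3.1
   vertex 3.3 1.7 4.3
  endloop
 endfacet
 facet normal 0.709 -0.665 -0.235
  outer loop
   vertex 4.1 1.9 2.1
   vertex 4.6 3.0 0.5
   vertex 4.9 2.4 3.1
  endloop
 endfacet
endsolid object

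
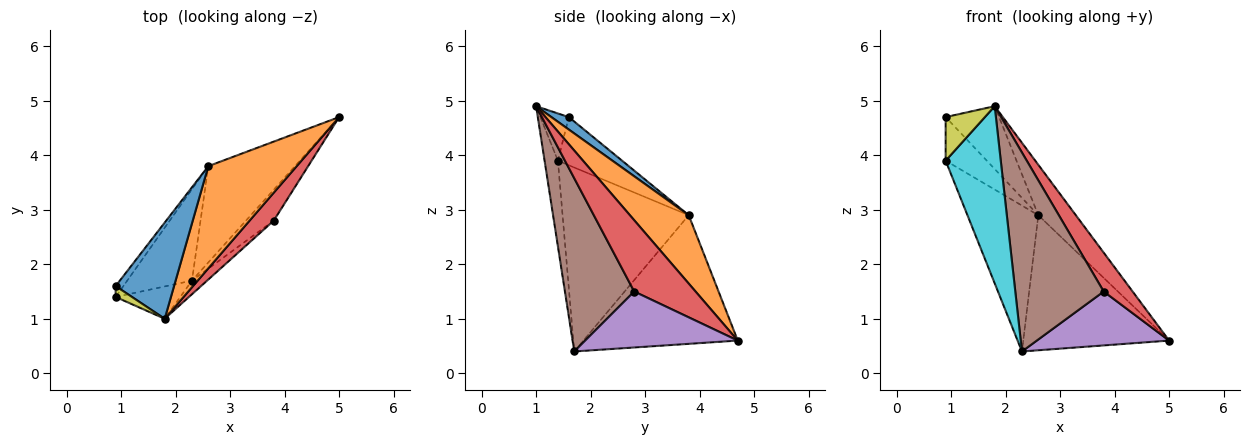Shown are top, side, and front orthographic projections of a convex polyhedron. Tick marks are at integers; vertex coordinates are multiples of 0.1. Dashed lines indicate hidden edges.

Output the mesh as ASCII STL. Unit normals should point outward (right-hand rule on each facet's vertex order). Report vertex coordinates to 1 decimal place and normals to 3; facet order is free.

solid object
 facet normal 0.176 0.538 0.824
  outer loop
   vertex 2.6 3.8 2.9
   vertex 0.9 1.6 4.7
   vertex 1.8 1.0 4.9
  endloop
 endfacet
 facet normal 0.570 0.364 0.737
  outer loop
   vertex 2.6 3.8 2.9
   vertex 1.8 1.0 4.9
   vertex 5.0 4.7 0.6
  endloop
 endfacet
 facet normal -0.653 0.617 -0.440
  outer loop
   vertex 2.6 3.8 2.9
   vertex 5.0 4.7 0.6
   vertex 2.3 1.7 0.4
  endloop
 endfacet
 facet normal 0.865 -0.407 0.293
  outer loop
   vertex 3.8 2.8 1.5
   vertex 5.0 4.7 0.6
   vertex 1.8 1.0 4.9
  endloop
 endfacet
 facet normal 0.707 -0.613 -0.351
  outer loop
   vertex 3.8 2.8 1.5
   vertex 2.3 1.7 0.4
   vertex 5.0 4.7 0.6
  endloop
 endfacet
 facet normal 0.616 -0.786 -0.054
  outer loop
   vertex 3.8 2.8 1.5
   vertex 1.8 1.0 4.9
   vertex 2.3 1.7 0.4
  endloop
 endfacet
 facet normal -0.834 0.535 -0.134
  outer loop
   vertex 0.9 1.4 3.9
   vertex 0.9 1.6 4.7
   vertex 2.6 3.8 2.9
  endloop
 endfacet
 facet normal -0.834 0.468 -0.293
  outer loop
   vertex 0.9 1.4 3.9
   vertex 2.6 3.8 2.9
   vertex 2.3 1.7 0.4
  endloop
 endfacet
 facet normal -0.574 -0.795 0.199
  outer loop
   vertex 0.9 1.4 3.9
   vertex 1.8 1.0 4.9
   vertex 0.9 1.6 4.7
  endloop
 endfacet
 facet normal -0.231 -0.957 -0.175
  outer loop
   vertex 0.9 1.4 3.9
   vertex 2.3 1.7 0.4
   vertex 1.8 1.0 4.9
  endloop
 endfacet
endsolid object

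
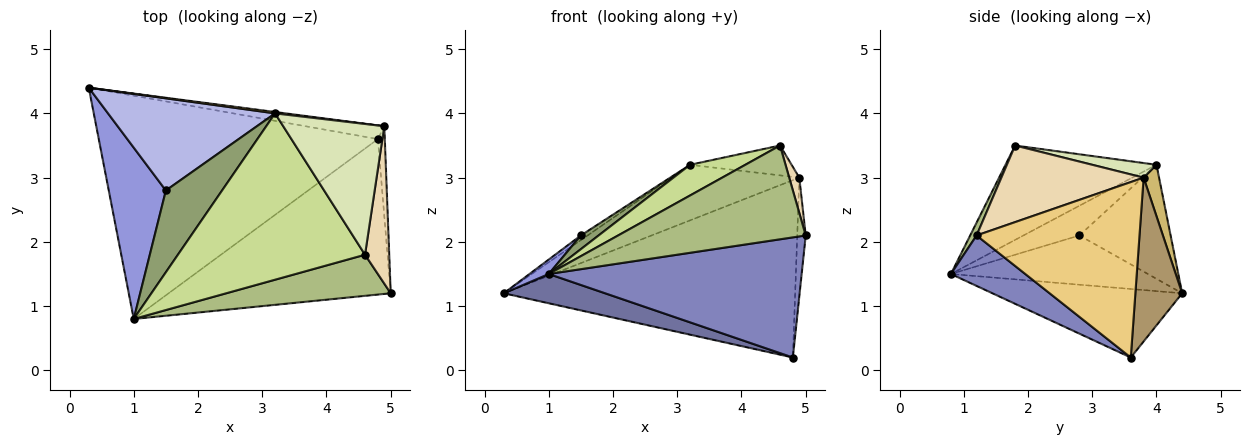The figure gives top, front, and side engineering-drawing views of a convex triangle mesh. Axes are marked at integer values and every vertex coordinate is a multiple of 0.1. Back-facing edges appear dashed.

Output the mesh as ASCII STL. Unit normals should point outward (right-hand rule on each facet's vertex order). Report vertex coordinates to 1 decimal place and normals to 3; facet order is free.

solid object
 facet normal -0.237 -0.126 -0.963
  outer loop
   vertex 4.8 3.6 0.2
   vertex 1.0 0.8 1.5
   vertex 0.3 4.4 1.2
  endloop
 endfacet
 facet normal 0.177 -0.602 -0.779
  outer loop
   vertex 4.8 3.6 0.2
   vertex 5.0 1.2 2.1
   vertex 1.0 0.8 1.5
  endloop
 endfacet
 facet normal -0.652 -0.064 0.756
  outer loop
   vertex 1.5 2.8 2.1
   vertex 0.3 4.4 1.2
   vertex 1.0 0.8 1.5
  endloop
 endfacet
 facet normal -0.563 0.042 0.825
  outer loop
   vertex 1.5 2.8 2.1
   vertex 3.2 4.0 3.2
   vertex 0.3 4.4 1.2
  endloop
 endfacet
 facet normal -0.462 -0.147 0.875
  outer loop
   vertex 1.5 2.8 2.1
   vertex 1.0 0.8 1.5
   vertex 3.2 4.0 3.2
  endloop
 endfacet
 facet normal 0.031 -0.915 0.401
  outer loop
   vertex 4.6 1.8 3.5
   vertex 1.0 0.8 1.5
   vertex 5.0 1.2 2.1
  endloop
 endfacet
 facet normal -0.444 -0.163 0.881
  outer loop
   vertex 4.6 1.8 3.5
   vertex 3.2 4.0 3.2
   vertex 1.0 0.8 1.5
  endloop
 endfacet
 facet normal 0.140 0.220 0.965
  outer loop
   vertex 4.9 3.8 3.0
   vertex 3.2 4.0 3.2
   vertex 4.6 1.8 3.5
  endloop
 endfacet
 facet normal 0.158 0.984 -0.076
  outer loop
   vertex 4.9 3.8 3.0
   vertex 4.8 3.6 0.2
   vertex 0.3 4.4 1.2
  endloop
 endfacet
 facet normal 0.120 0.992 0.025
  outer loop
   vertex 4.9 3.8 3.0
   vertex 0.3 4.4 1.2
   vertex 3.2 4.0 3.2
  endloop
 endfacet
 facet normal 0.998 0.052 -0.039
  outer loop
   vertex 4.9 3.8 3.0
   vertex 5.0 1.2 2.1
   vertex 4.8 3.6 0.2
  endloop
 endfacet
 facet normal 0.951 -0.068 0.301
  outer loop
   vertex 4.9 3.8 3.0
   vertex 4.6 1.8 3.5
   vertex 5.0 1.2 2.1
  endloop
 endfacet
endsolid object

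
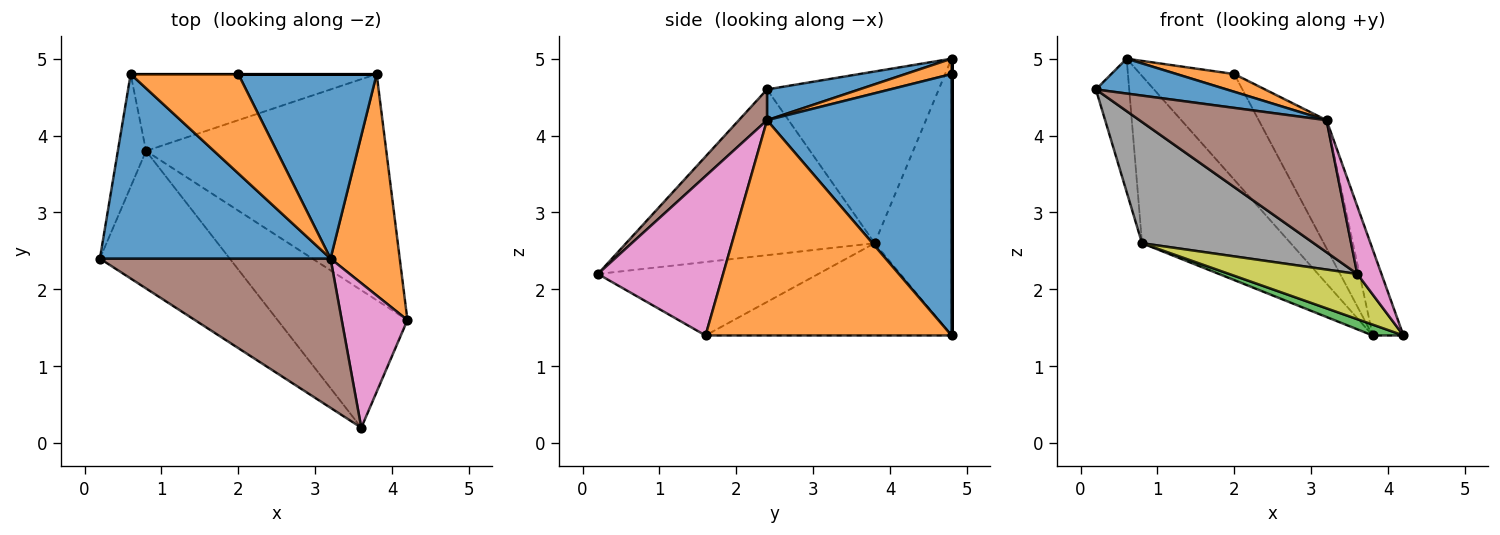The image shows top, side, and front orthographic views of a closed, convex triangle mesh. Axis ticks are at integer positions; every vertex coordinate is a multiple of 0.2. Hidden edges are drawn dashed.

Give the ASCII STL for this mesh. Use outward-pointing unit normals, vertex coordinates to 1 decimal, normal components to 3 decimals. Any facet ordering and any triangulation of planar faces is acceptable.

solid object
 facet normal 0.130 -0.184 0.974
  outer loop
   vertex 3.2 2.4 4.2
   vertex 0.6 4.8 5.0
   vertex 0.2 2.4 4.6
  endloop
 endfacet
 facet normal 0.945 0.118 0.304
  outer loop
   vertex 3.2 2.4 4.2
   vertex 4.2 1.6 1.4
   vertex 3.8 4.8 1.4
  endloop
 endfacet
 facet normal -0.358 -0.045 -0.933
  outer loop
   vertex 0.8 3.8 2.6
   vertex 3.8 4.8 1.4
   vertex 4.2 1.6 1.4
  endloop
 endfacet
 facet normal -0.969 0.188 -0.159
  outer loop
   vertex 0.8 3.8 2.6
   vertex 0.2 2.4 4.6
   vertex 0.6 4.8 5.0
  endloop
 endfacet
 facet normal -0.425 0.822 -0.378
  outer loop
   vertex 0.8 3.8 2.6
   vertex 0.6 4.8 5.0
   vertex 3.8 4.8 1.4
  endloop
 endfacet
 facet normal 0.099 -0.659 0.745
  outer loop
   vertex 3.6 0.2 2.2
   vertex 3.2 2.4 4.2
   vertex 0.2 2.4 4.6
  endloop
 endfacet
 facet normal 0.910 -0.176 0.375
  outer loop
   vertex 3.6 0.2 2.2
   vertex 4.2 1.6 1.4
   vertex 3.2 2.4 4.2
  endloop
 endfacet
 facet normal -0.692 -0.478 -0.542
  outer loop
   vertex 3.6 0.2 2.2
   vertex 0.2 2.4 4.6
   vertex 0.8 3.8 2.6
  endloop
 endfacet
 facet normal -0.473 -0.275 -0.837
  outer loop
   vertex 3.6 0.2 2.2
   vertex 0.8 3.8 2.6
   vertex 4.2 1.6 1.4
  endloop
 endfacet
 facet normal 0.000 1.000 0.000
  outer loop
   vertex 2.0 4.8 4.8
   vertex 3.8 4.8 1.4
   vertex 0.6 4.8 5.0
  endloop
 endfacet
 facet normal 0.841 0.309 0.445
  outer loop
   vertex 2.0 4.8 4.8
   vertex 3.2 2.4 4.2
   vertex 3.8 4.8 1.4
  endloop
 endfacet
 facet normal 0.139 -0.174 0.975
  outer loop
   vertex 2.0 4.8 4.8
   vertex 0.6 4.8 5.0
   vertex 3.2 2.4 4.2
  endloop
 endfacet
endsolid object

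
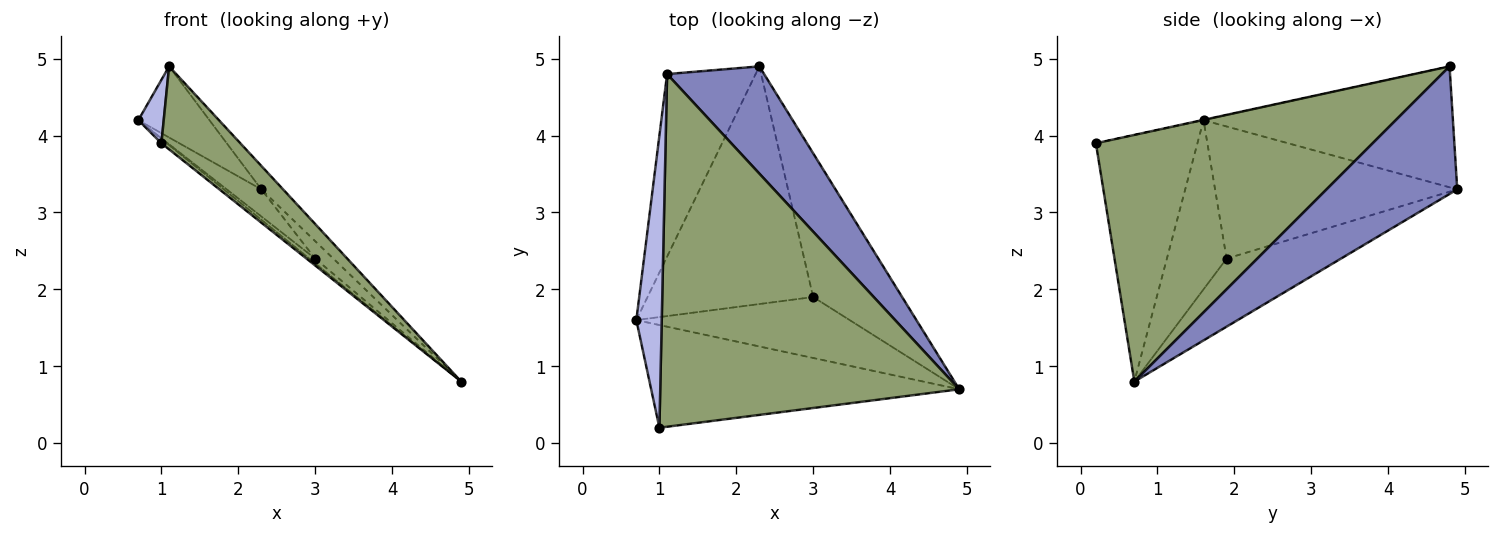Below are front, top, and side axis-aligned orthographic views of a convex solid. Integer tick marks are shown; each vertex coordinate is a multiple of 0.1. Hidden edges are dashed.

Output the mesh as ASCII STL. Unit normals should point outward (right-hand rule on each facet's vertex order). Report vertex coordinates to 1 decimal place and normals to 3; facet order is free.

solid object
 facet normal -0.786 0.224 -0.576
  outer loop
   vertex 1.1 4.8 4.9
   vertex 2.3 4.9 3.3
   vertex 0.7 1.6 4.2
  endloop
 endfacet
 facet normal 0.789 0.131 0.600
  outer loop
   vertex 1.1 4.8 4.9
   vertex 4.9 0.7 0.8
   vertex 2.3 4.9 3.3
  endloop
 endfacet
 facet normal -0.625 0.033 -0.780
  outer loop
   vertex 1.0 0.2 3.9
   vertex 0.7 1.6 4.2
   vertex 4.9 0.7 0.8
  endloop
 endfacet
 facet normal -0.013 -0.212 0.977
  outer loop
   vertex 1.0 0.2 3.9
   vertex 1.1 4.8 4.9
   vertex 0.7 1.6 4.2
  endloop
 endfacet
 facet normal 0.626 -0.179 0.759
  outer loop
   vertex 1.0 0.2 3.9
   vertex 4.9 0.7 0.8
   vertex 1.1 4.8 4.9
  endloop
 endfacet
 facet normal -0.620 0.061 -0.782
  outer loop
   vertex 3.0 1.9 2.4
   vertex 4.9 0.7 0.8
   vertex 0.7 1.6 4.2
  endloop
 endfacet
 facet normal -0.621 0.089 -0.779
  outer loop
   vertex 3.0 1.9 2.4
   vertex 0.7 1.6 4.2
   vertex 2.3 4.9 3.3
  endloop
 endfacet
 facet normal -0.605 0.096 -0.790
  outer loop
   vertex 3.0 1.9 2.4
   vertex 2.3 4.9 3.3
   vertex 4.9 0.7 0.8
  endloop
 endfacet
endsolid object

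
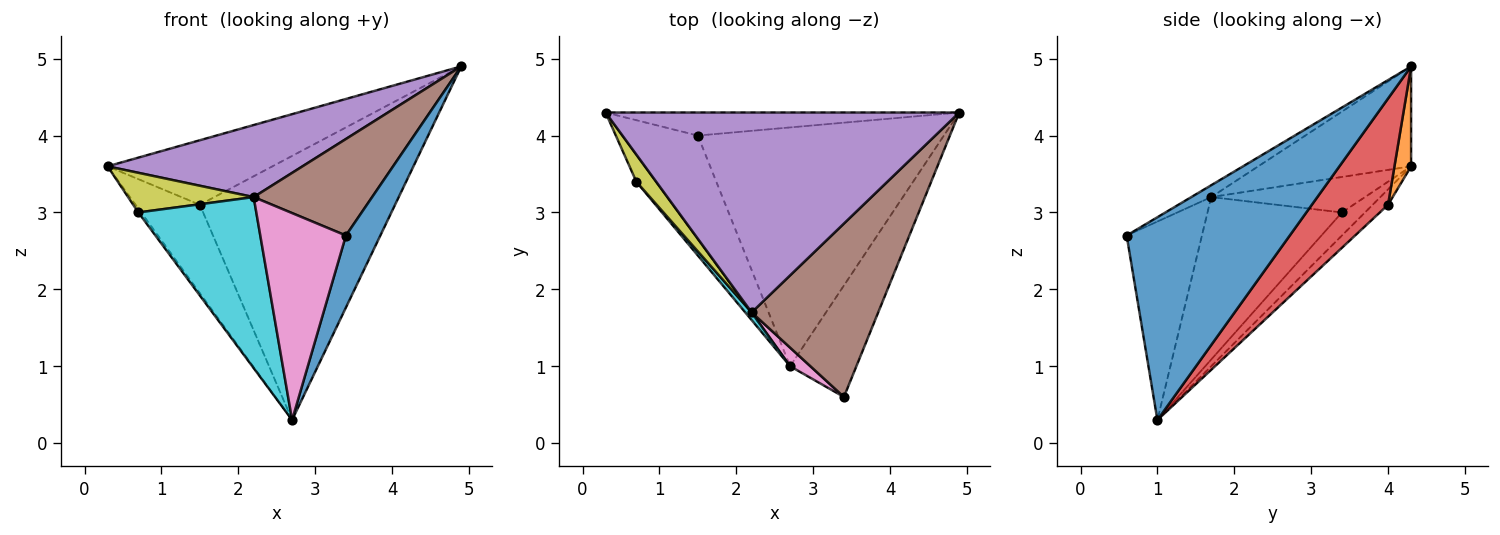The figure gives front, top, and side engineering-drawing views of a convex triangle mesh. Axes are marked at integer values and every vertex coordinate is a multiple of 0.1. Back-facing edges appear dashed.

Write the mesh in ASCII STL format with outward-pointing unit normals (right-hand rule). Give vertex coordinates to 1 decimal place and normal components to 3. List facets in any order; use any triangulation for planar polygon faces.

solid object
 facet normal 0.932 -0.197 -0.305
  outer loop
   vertex 2.7 1.0 0.3
   vertex 4.9 4.3 4.9
   vertex 3.4 0.6 2.7
  endloop
 endfacet
 facet normal 0.095 0.937 -0.335
  outer loop
   vertex 1.5 4.0 3.1
   vertex 0.3 4.3 3.6
   vertex 4.9 4.3 4.9
  endloop
 endfacet
 facet normal -0.153 0.641 -0.752
  outer loop
   vertex 1.5 4.0 3.1
   vertex 2.7 1.0 0.3
   vertex 0.3 4.3 3.6
  endloop
 endfacet
 facet normal 0.278 0.713 -0.644
  outer loop
   vertex 1.5 4.0 3.1
   vertex 4.9 4.3 4.9
   vertex 2.7 1.0 0.3
  endloop
 endfacet
 facet normal -0.257 -0.328 0.909
  outer loop
   vertex 2.2 1.7 3.2
   vertex 4.9 4.3 4.9
   vertex 0.3 4.3 3.6
  endloop
 endfacet
 facet normal -0.082 -0.485 0.871
  outer loop
   vertex 2.2 1.7 3.2
   vertex 3.4 0.6 2.7
   vertex 4.9 4.3 4.9
  endloop
 endfacet
 facet normal -0.659 -0.749 0.067
  outer loop
   vertex 2.2 1.7 3.2
   vertex 2.7 1.0 0.3
   vertex 3.4 0.6 2.7
  endloop
 endfacet
 facet normal -0.759 0.092 -0.644
  outer loop
   vertex 0.7 3.4 3.0
   vertex 0.3 4.3 3.6
   vertex 2.7 1.0 0.3
  endloop
 endfacet
 facet normal -0.711 -0.581 0.397
  outer loop
   vertex 0.7 3.4 3.0
   vertex 2.2 1.7 3.2
   vertex 0.3 4.3 3.6
  endloop
 endfacet
 facet normal -0.751 -0.659 0.030
  outer loop
   vertex 0.7 3.4 3.0
   vertex 2.7 1.0 0.3
   vertex 2.2 1.7 3.2
  endloop
 endfacet
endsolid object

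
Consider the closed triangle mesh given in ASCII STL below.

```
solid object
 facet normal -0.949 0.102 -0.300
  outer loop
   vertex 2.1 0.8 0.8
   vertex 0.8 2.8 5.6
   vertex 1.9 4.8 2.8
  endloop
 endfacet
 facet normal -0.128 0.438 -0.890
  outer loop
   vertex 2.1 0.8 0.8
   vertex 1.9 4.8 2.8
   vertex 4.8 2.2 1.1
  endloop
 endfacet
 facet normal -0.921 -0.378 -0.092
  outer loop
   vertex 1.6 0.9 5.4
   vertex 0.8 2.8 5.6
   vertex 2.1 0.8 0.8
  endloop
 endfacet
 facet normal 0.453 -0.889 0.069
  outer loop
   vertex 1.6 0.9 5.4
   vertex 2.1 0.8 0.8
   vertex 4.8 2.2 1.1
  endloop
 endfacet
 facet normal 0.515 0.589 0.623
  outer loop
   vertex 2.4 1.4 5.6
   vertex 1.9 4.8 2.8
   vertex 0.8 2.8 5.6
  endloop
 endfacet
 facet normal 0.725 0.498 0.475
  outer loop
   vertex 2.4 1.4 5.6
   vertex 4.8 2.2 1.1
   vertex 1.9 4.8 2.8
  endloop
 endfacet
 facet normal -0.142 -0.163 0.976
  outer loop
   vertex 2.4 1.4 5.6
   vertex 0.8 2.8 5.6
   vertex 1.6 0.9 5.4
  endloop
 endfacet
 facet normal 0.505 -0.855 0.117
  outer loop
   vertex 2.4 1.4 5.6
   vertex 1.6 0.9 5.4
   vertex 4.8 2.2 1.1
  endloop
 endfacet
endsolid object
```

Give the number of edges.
12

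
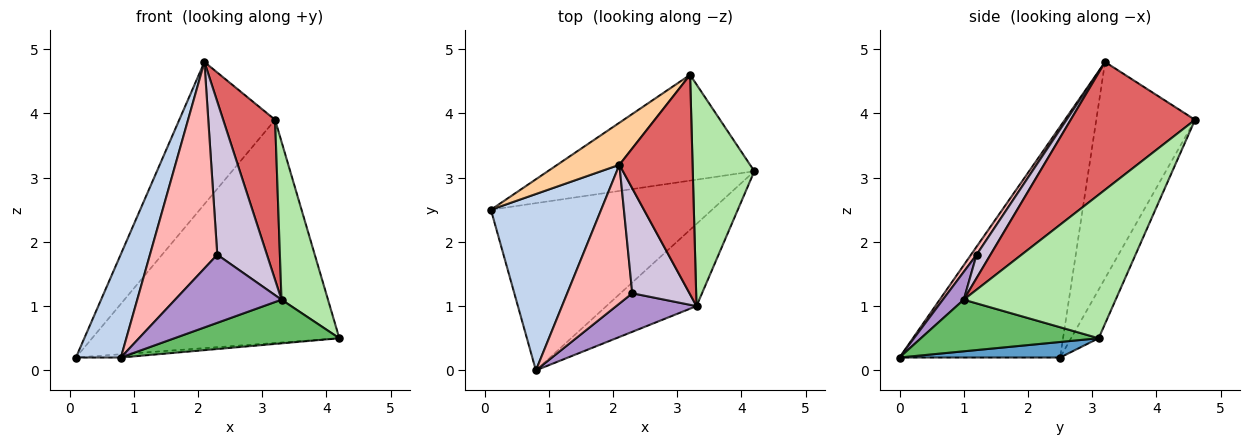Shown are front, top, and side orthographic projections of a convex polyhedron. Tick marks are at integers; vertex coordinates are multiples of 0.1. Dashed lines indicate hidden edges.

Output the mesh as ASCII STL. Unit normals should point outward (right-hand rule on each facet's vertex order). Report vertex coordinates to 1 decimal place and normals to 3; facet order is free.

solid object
 facet normal 0.070 0.020 -0.997
  outer loop
   vertex 0.8 0.0 0.2
   vertex 0.1 2.5 0.2
   vertex 4.2 3.1 0.5
  endloop
 endfacet
 facet normal -0.875 -0.245 0.418
  outer loop
   vertex 2.1 3.2 4.8
   vertex 0.1 2.5 0.2
   vertex 0.8 0.0 0.2
  endloop
 endfacet
 facet normal -0.100 0.899 -0.426
  outer loop
   vertex 3.2 4.6 3.9
   vertex 4.2 3.1 0.5
   vertex 0.1 2.5 0.2
  endloop
 endfacet
 facet normal -0.703 0.682 0.202
  outer loop
   vertex 3.2 4.6 3.9
   vertex 0.1 2.5 0.2
   vertex 2.1 3.2 4.8
  endloop
 endfacet
 facet normal 0.451 -0.419 -0.788
  outer loop
   vertex 3.3 1.0 1.1
   vertex 0.8 0.0 0.2
   vertex 4.2 3.1 0.5
  endloop
 endfacet
 facet normal 0.885 -0.271 0.380
  outer loop
   vertex 3.3 1.0 1.1
   vertex 4.2 3.1 0.5
   vertex 3.2 4.6 3.9
  endloop
 endfacet
 facet normal 0.816 -0.341 0.467
  outer loop
   vertex 3.3 1.0 1.1
   vertex 3.2 4.6 3.9
   vertex 2.1 3.2 4.8
  endloop
 endfacet
 facet normal 0.069 -0.828 0.557
  outer loop
   vertex 2.3 1.2 1.8
   vertex 2.1 3.2 4.8
   vertex 0.8 0.0 0.2
  endloop
 endfacet
 facet normal 0.168 -0.858 0.486
  outer loop
   vertex 2.3 1.2 1.8
   vertex 0.8 0.0 0.2
   vertex 3.3 1.0 1.1
  endloop
 endfacet
 facet normal 0.225 -0.804 0.551
  outer loop
   vertex 2.3 1.2 1.8
   vertex 3.3 1.0 1.1
   vertex 2.1 3.2 4.8
  endloop
 endfacet
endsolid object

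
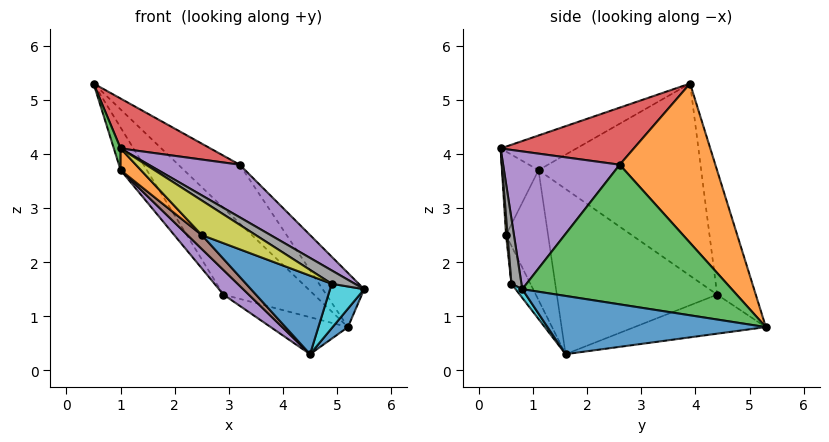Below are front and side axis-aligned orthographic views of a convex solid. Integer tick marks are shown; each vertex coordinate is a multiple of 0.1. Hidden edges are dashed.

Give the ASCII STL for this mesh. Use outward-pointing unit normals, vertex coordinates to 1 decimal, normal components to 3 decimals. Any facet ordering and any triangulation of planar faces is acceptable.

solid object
 facet normal 0.750 -0.053 -0.660
  outer loop
   vertex 4.5 1.6 0.3
   vertex 5.2 5.3 0.8
   vertex 5.5 0.8 1.5
  endloop
 endfacet
 facet normal 0.581 0.373 0.723
  outer loop
   vertex 3.2 2.6 3.8
   vertex 5.2 5.3 0.8
   vertex 0.5 3.9 5.3
  endloop
 endfacet
 facet normal 0.755 0.150 0.638
  outer loop
   vertex 3.2 2.6 3.8
   vertex 5.5 0.8 1.5
   vertex 5.2 5.3 0.8
  endloop
 endfacet
 facet normal 0.374 -0.252 0.892
  outer loop
   vertex 3.2 2.6 3.8
   vertex 0.5 3.9 5.3
   vertex 1.0 0.4 4.1
  endloop
 endfacet
 facet normal 0.488 -0.381 0.786
  outer loop
   vertex 3.2 2.6 3.8
   vertex 1.0 0.4 4.1
   vertex 5.5 0.8 1.5
  endloop
 endfacet
 facet normal -0.389 0.913 -0.122
  outer loop
   vertex 2.9 4.4 1.4
   vertex 0.5 3.9 5.3
   vertex 5.2 5.3 0.8
  endloop
 endfacet
 facet normal -0.315 0.185 -0.931
  outer loop
   vertex 2.9 4.4 1.4
   vertex 5.2 5.3 0.8
   vertex 4.5 1.6 0.3
  endloop
 endfacet
 facet normal 0.348 -0.806 0.479
  outer loop
   vertex 4.9 0.6 1.6
   vertex 5.5 0.8 1.5
   vertex 1.0 0.4 4.1
  endloop
 endfacet
 facet normal 0.028 -0.999 -0.036
  outer loop
   vertex 4.9 0.6 1.6
   vertex 1.0 0.4 4.1
   vertex 2.5 0.5 2.5
  endloop
 endfacet
 facet normal 0.149 -0.761 -0.631
  outer loop
   vertex 4.9 0.6 1.6
   vertex 4.5 1.6 0.3
   vertex 5.5 0.8 1.5
  endloop
 endfacet
 facet normal -0.178 -0.806 -0.565
  outer loop
   vertex 4.9 0.6 1.6
   vertex 2.5 0.5 2.5
   vertex 4.5 1.6 0.3
  endloop
 endfacet
 facet normal -0.666 -0.370 -0.648
  outer loop
   vertex 1.0 1.1 3.7
   vertex 2.5 0.5 2.5
   vertex 1.0 0.4 4.1
  endloop
 endfacet
 facet normal -0.984 -0.088 -0.154
  outer loop
   vertex 1.0 1.1 3.7
   vertex 1.0 0.4 4.1
   vertex 0.5 3.9 5.3
  endloop
 endfacet
 facet normal -0.851 0.137 -0.506
  outer loop
   vertex 1.0 1.1 3.7
   vertex 0.5 3.9 5.3
   vertex 2.9 4.4 1.4
  endloop
 endfacet
 facet normal -0.685 -0.108 -0.721
  outer loop
   vertex 1.0 1.1 3.7
   vertex 2.9 4.4 1.4
   vertex 4.5 1.6 0.3
  endloop
 endfacet
 facet normal -0.662 -0.226 -0.715
  outer loop
   vertex 1.0 1.1 3.7
   vertex 4.5 1.6 0.3
   vertex 2.5 0.5 2.5
  endloop
 endfacet
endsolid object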